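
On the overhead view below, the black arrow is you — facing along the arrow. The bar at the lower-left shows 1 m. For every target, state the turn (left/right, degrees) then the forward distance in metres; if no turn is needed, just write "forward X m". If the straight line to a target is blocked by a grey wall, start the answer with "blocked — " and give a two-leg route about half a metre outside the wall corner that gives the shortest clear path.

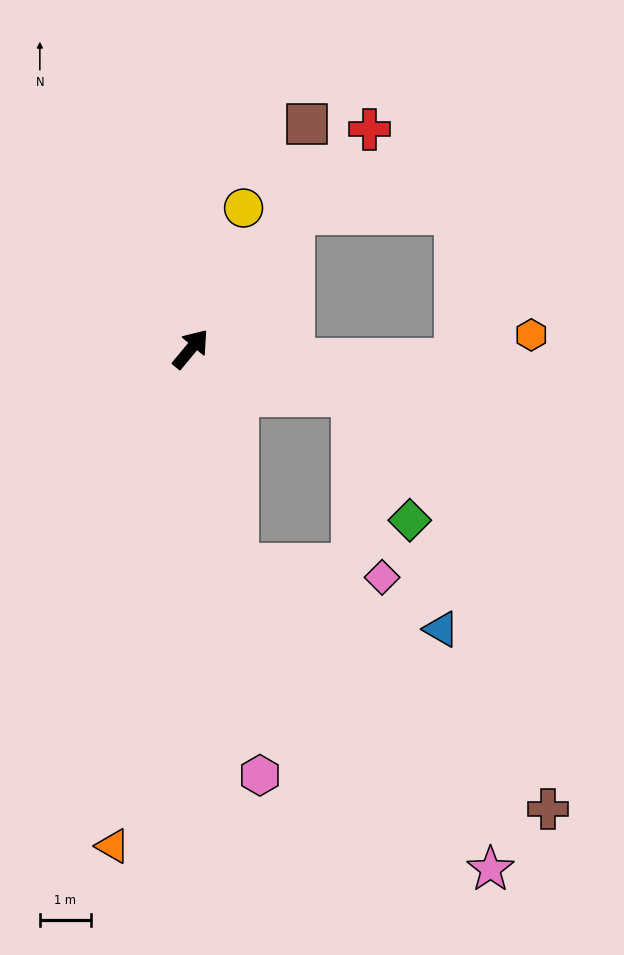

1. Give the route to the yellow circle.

turn left 19°, forward 2.9 m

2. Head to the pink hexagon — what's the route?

turn right 131°, forward 8.5 m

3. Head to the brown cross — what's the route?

blocked — turn right 128°, forward 4.3 m, then turn left 40°, forward 7.7 m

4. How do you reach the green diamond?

blocked — turn right 66°, forward 3.3 m, then turn right 50°, forward 2.7 m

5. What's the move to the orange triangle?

turn right 149°, forward 9.9 m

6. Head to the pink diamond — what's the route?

blocked — turn right 66°, forward 3.3 m, then turn right 65°, forward 3.6 m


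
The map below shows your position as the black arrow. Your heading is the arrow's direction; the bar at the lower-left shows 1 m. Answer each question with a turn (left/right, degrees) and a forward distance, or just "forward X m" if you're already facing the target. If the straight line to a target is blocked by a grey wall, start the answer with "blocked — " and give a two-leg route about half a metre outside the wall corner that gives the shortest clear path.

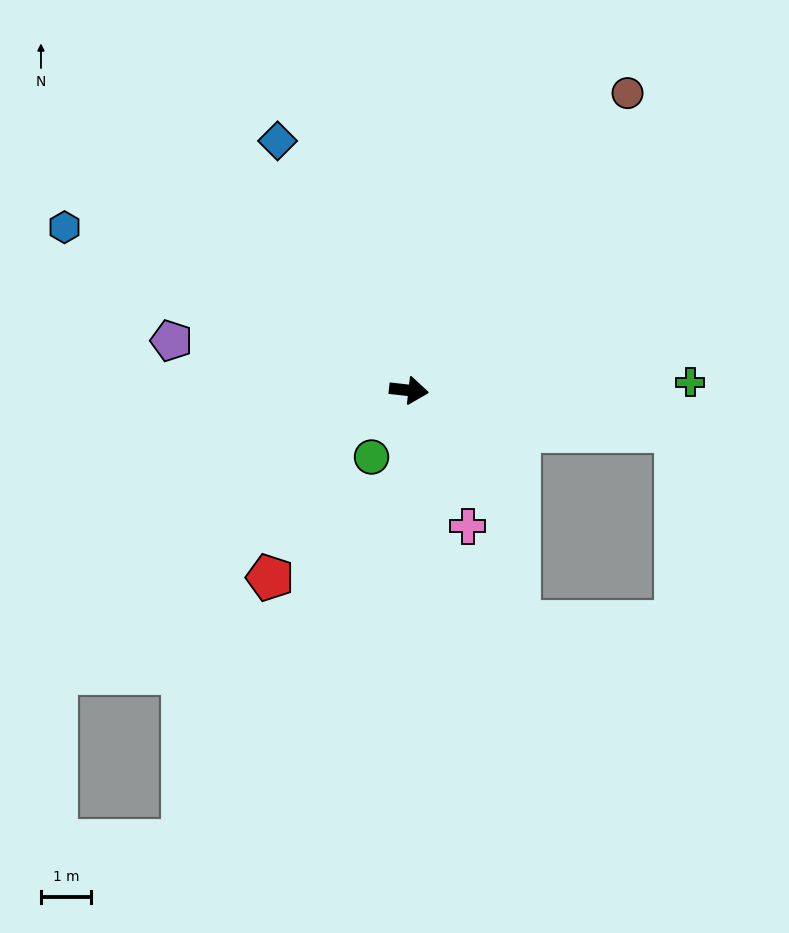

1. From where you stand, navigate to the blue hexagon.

turn left 161°, forward 7.6 m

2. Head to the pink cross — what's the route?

turn right 60°, forward 3.0 m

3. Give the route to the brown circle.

turn left 60°, forward 7.4 m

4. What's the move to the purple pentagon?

turn left 175°, forward 4.9 m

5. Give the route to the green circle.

turn right 113°, forward 1.5 m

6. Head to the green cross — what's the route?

turn left 8°, forward 5.6 m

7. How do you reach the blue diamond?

turn left 124°, forward 5.6 m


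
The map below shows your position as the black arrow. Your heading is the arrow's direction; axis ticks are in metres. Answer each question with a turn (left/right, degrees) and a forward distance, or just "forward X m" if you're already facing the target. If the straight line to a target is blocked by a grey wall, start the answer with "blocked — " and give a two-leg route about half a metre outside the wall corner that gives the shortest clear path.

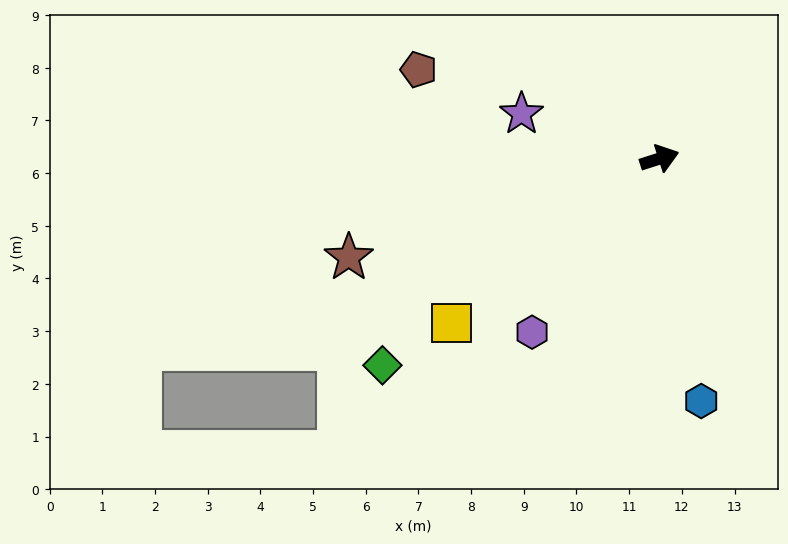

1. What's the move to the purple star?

turn left 144°, forward 2.8 m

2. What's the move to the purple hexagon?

turn right 144°, forward 4.1 m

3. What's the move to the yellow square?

turn right 159°, forward 5.0 m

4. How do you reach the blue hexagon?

turn right 98°, forward 4.7 m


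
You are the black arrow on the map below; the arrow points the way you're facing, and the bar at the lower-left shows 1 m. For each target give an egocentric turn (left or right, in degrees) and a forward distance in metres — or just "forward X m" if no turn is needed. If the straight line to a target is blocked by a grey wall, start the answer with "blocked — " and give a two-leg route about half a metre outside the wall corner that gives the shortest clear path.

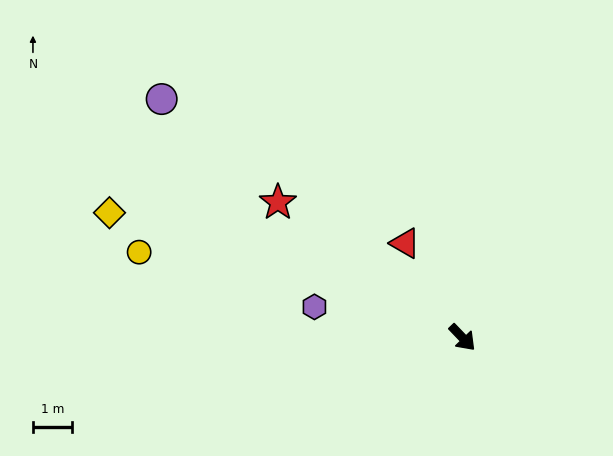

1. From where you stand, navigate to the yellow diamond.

turn right 153°, forward 9.6 m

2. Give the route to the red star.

turn right 170°, forward 5.9 m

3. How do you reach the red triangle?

turn left 167°, forward 2.8 m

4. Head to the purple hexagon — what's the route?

turn right 145°, forward 3.9 m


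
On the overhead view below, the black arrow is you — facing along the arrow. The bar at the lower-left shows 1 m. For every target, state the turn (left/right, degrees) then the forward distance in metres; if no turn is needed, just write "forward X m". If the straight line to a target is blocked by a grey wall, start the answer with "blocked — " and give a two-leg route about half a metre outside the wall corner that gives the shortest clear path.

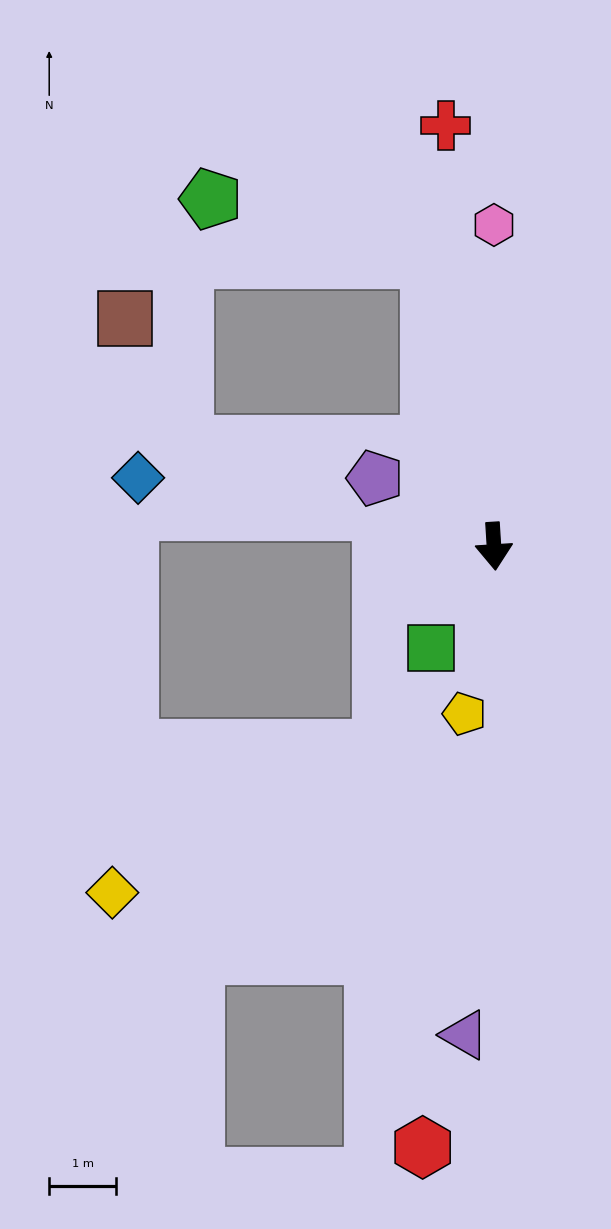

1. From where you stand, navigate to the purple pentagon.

turn right 123°, forward 2.1 m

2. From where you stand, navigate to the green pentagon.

blocked — turn right 171°, forward 4.4 m, then turn left 62°, forward 3.4 m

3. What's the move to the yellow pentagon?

turn right 14°, forward 2.5 m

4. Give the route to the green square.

turn right 35°, forward 1.8 m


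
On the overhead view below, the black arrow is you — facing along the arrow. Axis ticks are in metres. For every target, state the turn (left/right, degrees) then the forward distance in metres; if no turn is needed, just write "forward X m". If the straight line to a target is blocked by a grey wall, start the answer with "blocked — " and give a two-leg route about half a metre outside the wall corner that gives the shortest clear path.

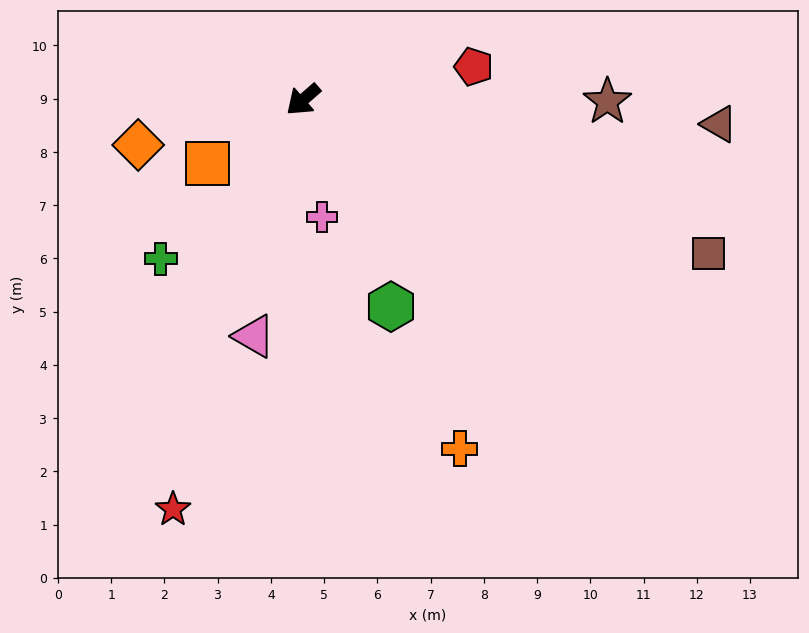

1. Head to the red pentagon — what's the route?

turn left 150°, forward 3.3 m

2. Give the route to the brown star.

turn left 138°, forward 5.7 m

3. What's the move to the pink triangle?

turn left 37°, forward 4.5 m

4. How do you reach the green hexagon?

turn left 72°, forward 4.2 m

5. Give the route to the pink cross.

turn left 58°, forward 2.2 m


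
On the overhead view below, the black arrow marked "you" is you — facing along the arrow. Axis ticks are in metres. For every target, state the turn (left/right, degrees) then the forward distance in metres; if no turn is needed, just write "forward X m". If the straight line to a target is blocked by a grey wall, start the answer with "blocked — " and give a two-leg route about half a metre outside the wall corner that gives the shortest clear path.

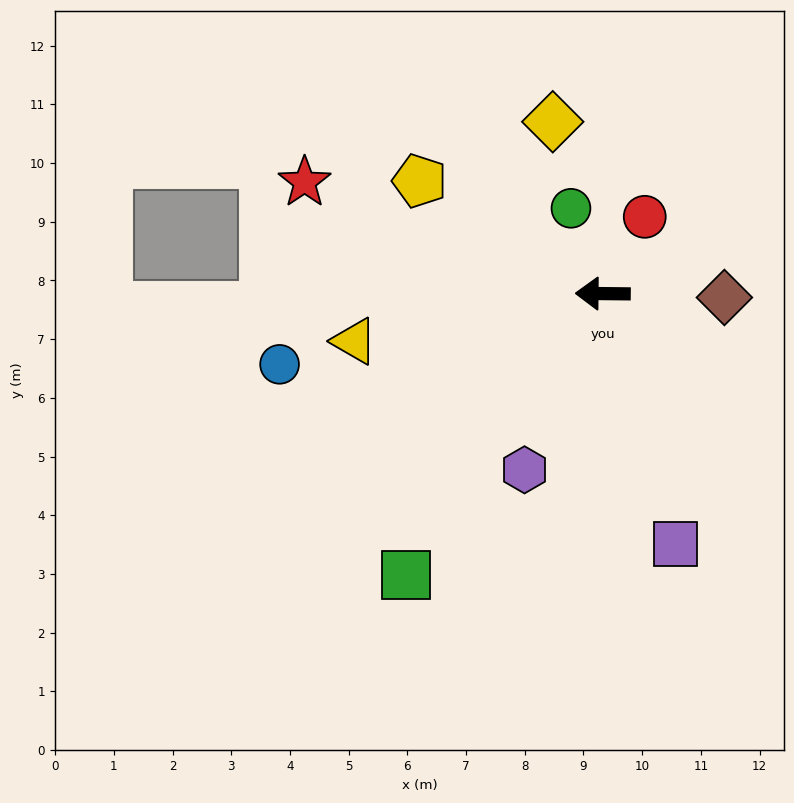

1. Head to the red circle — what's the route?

turn right 118°, forward 1.5 m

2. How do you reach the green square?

turn left 56°, forward 5.8 m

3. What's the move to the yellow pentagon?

turn right 31°, forward 3.7 m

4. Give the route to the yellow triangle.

turn left 11°, forward 4.3 m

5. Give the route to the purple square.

turn left 107°, forward 4.4 m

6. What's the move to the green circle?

turn right 69°, forward 1.6 m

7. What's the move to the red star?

turn right 20°, forward 5.4 m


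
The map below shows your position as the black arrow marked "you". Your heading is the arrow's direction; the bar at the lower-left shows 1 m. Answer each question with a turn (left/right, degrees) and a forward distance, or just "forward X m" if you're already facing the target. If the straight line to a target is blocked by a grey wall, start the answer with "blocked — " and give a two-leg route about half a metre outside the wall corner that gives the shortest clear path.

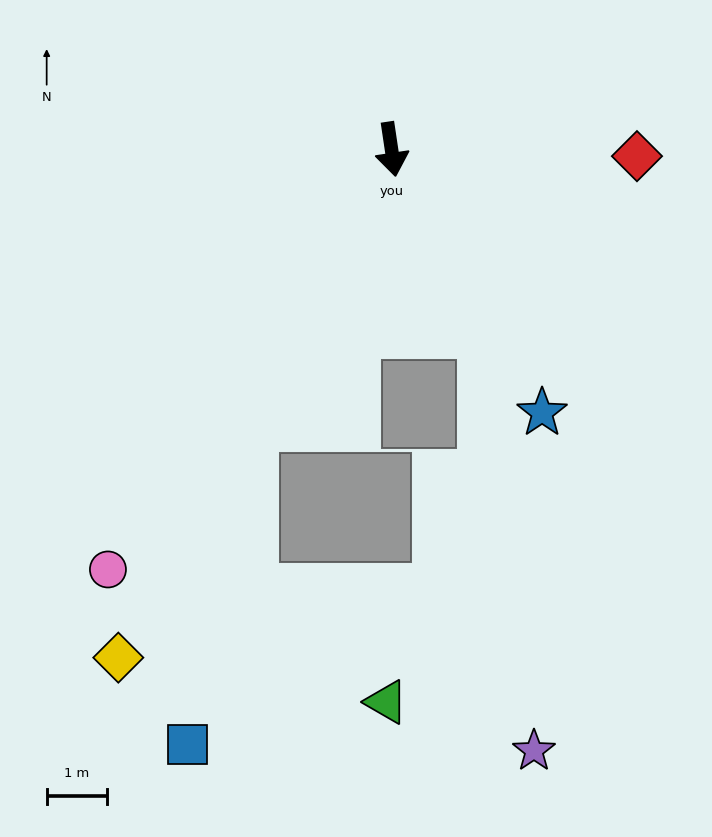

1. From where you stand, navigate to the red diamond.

turn left 80°, forward 4.1 m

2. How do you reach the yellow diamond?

turn right 37°, forward 9.5 m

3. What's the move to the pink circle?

turn right 43°, forward 8.4 m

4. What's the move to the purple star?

blocked — turn left 18°, forward 3.4 m, then turn right 20°, forward 7.0 m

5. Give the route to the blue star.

turn left 21°, forward 5.0 m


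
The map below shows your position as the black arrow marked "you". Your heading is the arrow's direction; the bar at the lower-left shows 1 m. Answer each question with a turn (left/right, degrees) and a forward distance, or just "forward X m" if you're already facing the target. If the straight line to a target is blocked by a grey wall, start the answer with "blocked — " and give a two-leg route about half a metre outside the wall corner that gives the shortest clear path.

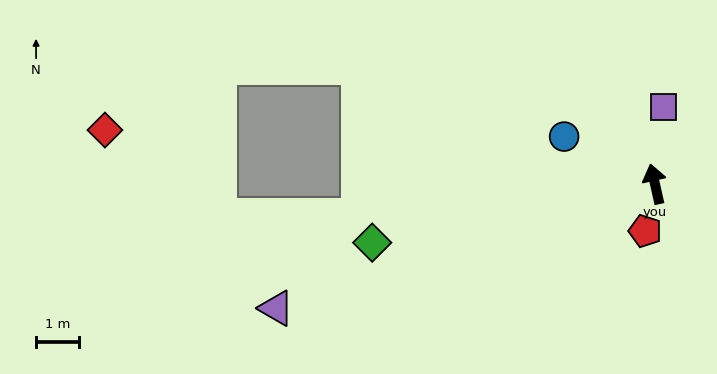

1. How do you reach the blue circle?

turn left 50°, forward 2.4 m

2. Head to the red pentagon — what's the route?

turn left 156°, forward 1.1 m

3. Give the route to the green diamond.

turn left 89°, forward 6.8 m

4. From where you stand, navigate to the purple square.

turn right 19°, forward 1.8 m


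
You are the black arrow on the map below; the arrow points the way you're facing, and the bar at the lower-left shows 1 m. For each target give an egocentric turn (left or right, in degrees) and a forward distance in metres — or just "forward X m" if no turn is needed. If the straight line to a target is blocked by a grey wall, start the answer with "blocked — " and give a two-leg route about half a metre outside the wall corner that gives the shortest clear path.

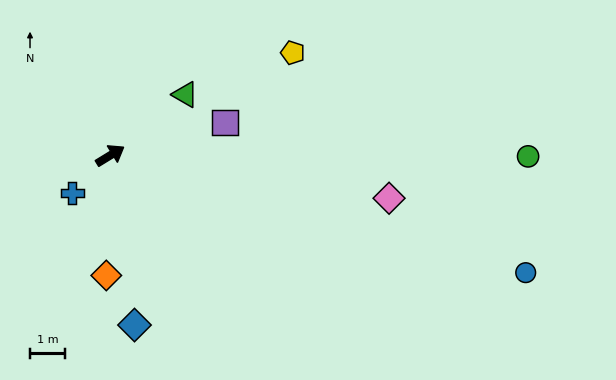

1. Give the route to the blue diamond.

turn right 113°, forward 4.9 m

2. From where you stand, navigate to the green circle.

turn right 32°, forward 11.9 m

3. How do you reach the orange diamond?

turn right 123°, forward 3.4 m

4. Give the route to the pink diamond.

turn right 40°, forward 8.0 m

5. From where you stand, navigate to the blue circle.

turn right 47°, forward 12.3 m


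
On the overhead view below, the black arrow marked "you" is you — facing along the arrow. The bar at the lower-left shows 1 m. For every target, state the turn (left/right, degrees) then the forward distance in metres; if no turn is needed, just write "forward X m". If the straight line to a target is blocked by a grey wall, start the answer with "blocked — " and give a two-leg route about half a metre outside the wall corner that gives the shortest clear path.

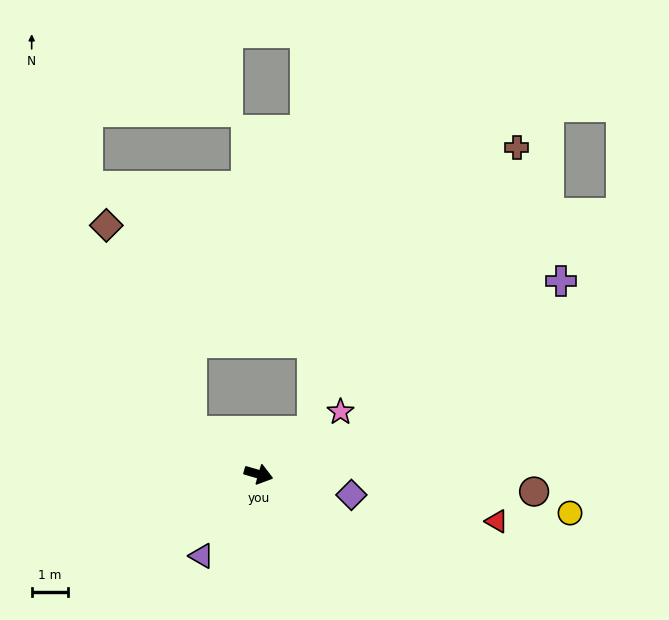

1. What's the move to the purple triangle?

turn right 109°, forward 2.7 m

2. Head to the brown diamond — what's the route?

blocked — turn left 163°, forward 2.2 m, then turn right 34°, forward 6.1 m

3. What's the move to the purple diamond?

turn left 3°, forward 2.6 m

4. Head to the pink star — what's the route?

turn left 53°, forward 2.8 m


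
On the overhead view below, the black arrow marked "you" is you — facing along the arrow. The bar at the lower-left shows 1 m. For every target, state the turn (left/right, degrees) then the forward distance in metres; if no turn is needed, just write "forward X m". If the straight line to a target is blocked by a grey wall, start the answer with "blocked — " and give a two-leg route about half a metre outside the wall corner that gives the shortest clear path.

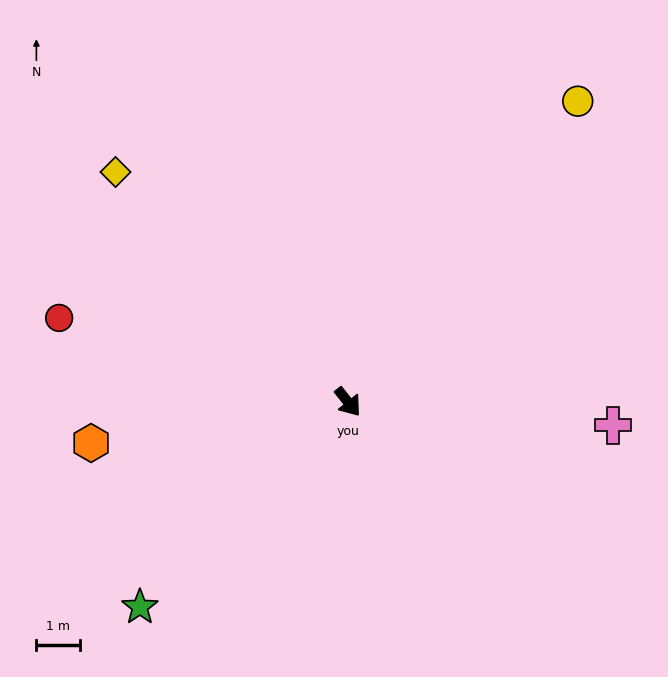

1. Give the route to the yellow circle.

turn left 104°, forward 8.6 m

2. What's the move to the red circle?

turn right 145°, forward 6.8 m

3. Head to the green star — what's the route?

turn right 84°, forward 6.7 m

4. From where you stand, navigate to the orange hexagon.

turn right 120°, forward 5.9 m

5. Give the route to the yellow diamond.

turn right 173°, forward 7.4 m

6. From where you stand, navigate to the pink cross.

turn left 46°, forward 6.1 m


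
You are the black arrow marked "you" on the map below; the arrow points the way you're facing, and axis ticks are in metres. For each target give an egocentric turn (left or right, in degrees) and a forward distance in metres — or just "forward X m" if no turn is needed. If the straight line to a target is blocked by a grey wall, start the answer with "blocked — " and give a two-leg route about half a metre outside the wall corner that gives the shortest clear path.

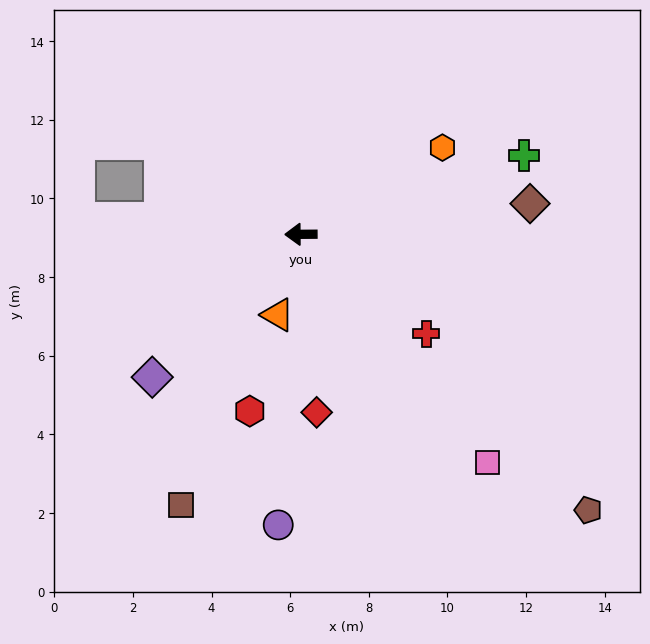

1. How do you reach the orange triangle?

turn left 73°, forward 2.1 m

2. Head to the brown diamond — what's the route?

turn right 173°, forward 5.9 m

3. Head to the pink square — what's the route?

turn left 129°, forward 7.5 m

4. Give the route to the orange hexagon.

turn right 149°, forward 4.2 m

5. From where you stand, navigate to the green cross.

turn right 161°, forward 6.0 m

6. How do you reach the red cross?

turn left 141°, forward 4.1 m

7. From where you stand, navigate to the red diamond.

turn left 95°, forward 4.5 m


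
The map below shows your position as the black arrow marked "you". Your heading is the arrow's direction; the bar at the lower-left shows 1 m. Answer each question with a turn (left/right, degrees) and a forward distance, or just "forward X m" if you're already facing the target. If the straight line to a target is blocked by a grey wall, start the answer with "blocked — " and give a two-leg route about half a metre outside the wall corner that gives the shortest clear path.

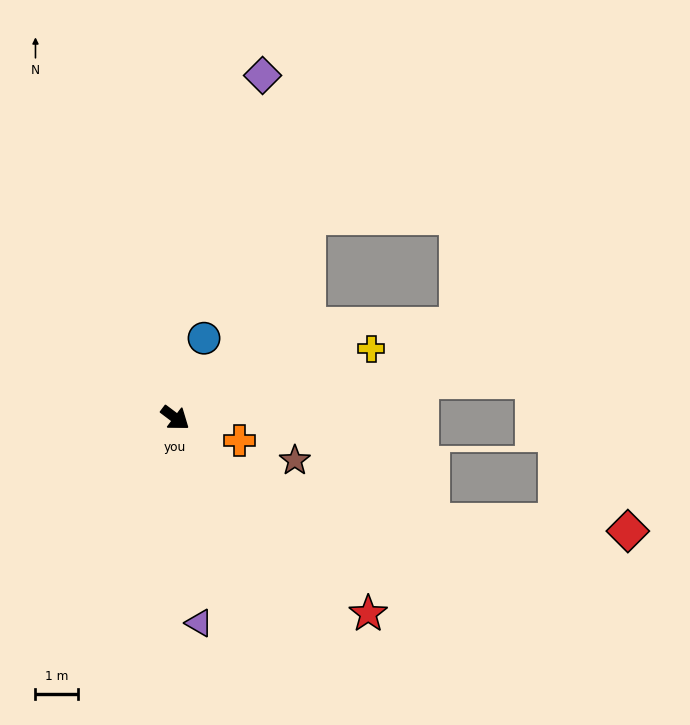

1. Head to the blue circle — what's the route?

turn left 107°, forward 2.0 m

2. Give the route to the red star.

turn right 8°, forward 6.4 m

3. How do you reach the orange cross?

turn left 18°, forward 1.6 m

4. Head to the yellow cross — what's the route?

turn left 56°, forward 4.8 m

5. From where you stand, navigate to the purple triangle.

turn right 46°, forward 4.8 m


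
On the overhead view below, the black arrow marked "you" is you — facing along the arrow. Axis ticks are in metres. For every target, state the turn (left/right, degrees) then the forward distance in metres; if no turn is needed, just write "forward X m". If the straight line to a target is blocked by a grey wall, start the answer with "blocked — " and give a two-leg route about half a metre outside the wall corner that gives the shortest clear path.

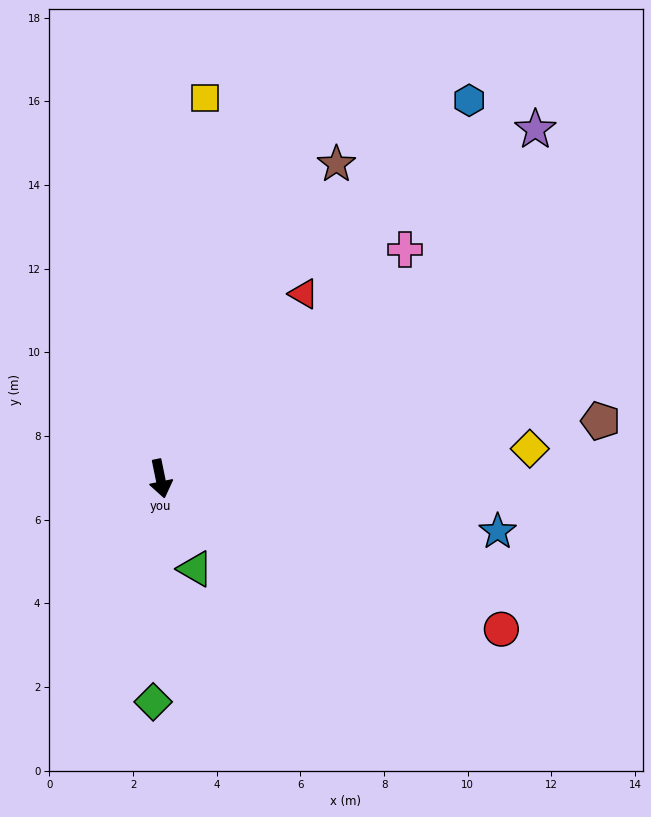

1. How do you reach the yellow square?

turn left 162°, forward 9.2 m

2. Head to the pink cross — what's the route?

turn left 122°, forward 8.0 m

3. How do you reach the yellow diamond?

turn left 83°, forward 8.9 m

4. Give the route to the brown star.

turn left 139°, forward 8.6 m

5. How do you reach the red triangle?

turn left 131°, forward 5.6 m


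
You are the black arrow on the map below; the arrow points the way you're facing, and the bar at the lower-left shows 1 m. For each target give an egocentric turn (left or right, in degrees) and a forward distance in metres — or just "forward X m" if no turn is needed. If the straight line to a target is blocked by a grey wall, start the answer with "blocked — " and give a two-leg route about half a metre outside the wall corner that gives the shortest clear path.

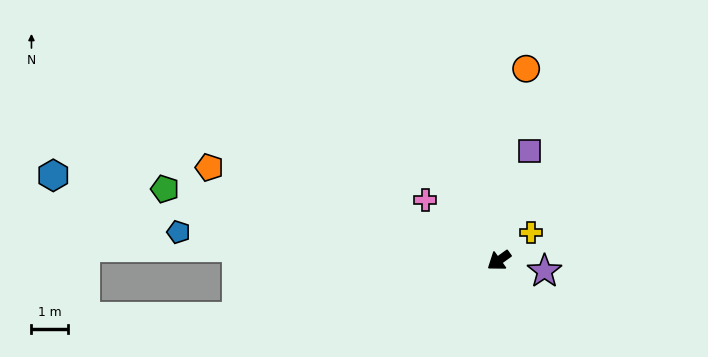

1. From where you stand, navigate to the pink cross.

turn right 75°, forward 2.6 m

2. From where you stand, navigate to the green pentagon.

turn right 48°, forward 9.5 m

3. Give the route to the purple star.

turn left 131°, forward 1.3 m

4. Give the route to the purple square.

turn right 141°, forward 3.1 m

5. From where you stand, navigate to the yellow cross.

turn right 174°, forward 1.2 m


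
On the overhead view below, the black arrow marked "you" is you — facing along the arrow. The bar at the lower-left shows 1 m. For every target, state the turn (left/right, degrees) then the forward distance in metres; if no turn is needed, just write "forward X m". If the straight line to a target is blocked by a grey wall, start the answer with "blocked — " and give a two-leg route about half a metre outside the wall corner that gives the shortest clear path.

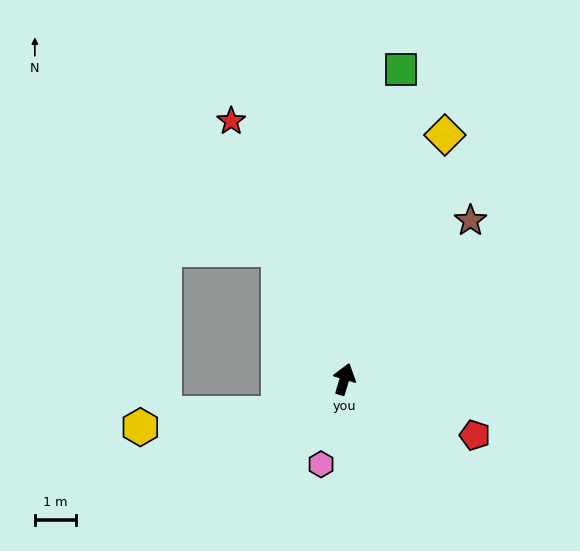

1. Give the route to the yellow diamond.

turn right 6°, forward 6.4 m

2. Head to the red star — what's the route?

turn left 40°, forward 6.8 m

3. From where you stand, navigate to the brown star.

turn right 22°, forward 4.9 m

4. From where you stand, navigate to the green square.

turn left 6°, forward 7.7 m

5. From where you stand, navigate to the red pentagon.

turn right 97°, forward 3.5 m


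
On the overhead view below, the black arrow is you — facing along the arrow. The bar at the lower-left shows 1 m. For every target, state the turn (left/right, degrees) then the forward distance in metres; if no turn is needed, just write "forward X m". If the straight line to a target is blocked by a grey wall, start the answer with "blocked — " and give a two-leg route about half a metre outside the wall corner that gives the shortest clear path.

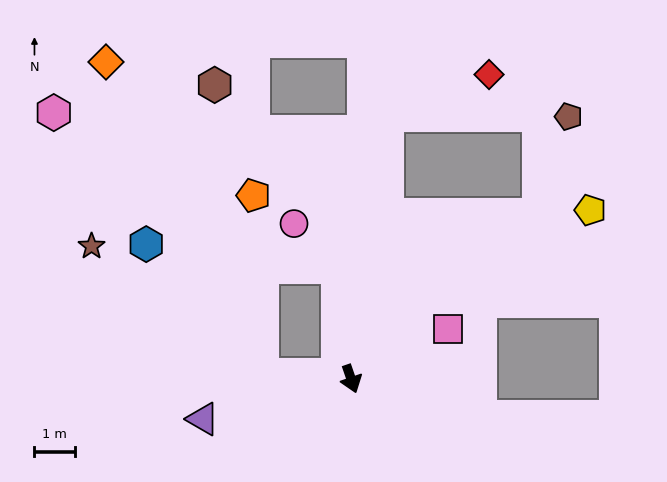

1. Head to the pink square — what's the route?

turn left 98°, forward 2.7 m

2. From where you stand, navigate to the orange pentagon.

blocked — turn right 111°, forward 2.2 m, then turn right 85°, forward 4.5 m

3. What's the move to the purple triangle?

turn right 94°, forward 3.8 m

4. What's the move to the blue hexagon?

blocked — turn right 111°, forward 2.2 m, then turn right 47°, forward 4.3 m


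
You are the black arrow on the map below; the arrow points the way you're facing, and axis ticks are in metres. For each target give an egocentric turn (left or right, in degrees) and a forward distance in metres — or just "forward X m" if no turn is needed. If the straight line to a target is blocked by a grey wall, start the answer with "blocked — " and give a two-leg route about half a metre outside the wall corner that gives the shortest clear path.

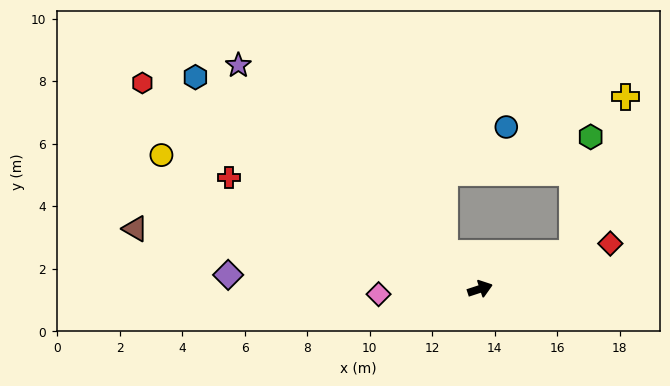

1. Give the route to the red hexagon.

turn left 130°, forward 12.6 m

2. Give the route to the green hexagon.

blocked — turn left 3°, forward 3.2 m, then turn left 60°, forward 3.8 m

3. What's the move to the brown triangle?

turn left 152°, forward 11.2 m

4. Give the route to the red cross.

turn left 138°, forward 8.8 m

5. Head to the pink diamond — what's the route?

turn left 165°, forward 3.2 m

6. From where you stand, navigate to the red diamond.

forward 4.4 m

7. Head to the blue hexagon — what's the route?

turn left 125°, forward 11.3 m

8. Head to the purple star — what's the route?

turn left 119°, forward 10.5 m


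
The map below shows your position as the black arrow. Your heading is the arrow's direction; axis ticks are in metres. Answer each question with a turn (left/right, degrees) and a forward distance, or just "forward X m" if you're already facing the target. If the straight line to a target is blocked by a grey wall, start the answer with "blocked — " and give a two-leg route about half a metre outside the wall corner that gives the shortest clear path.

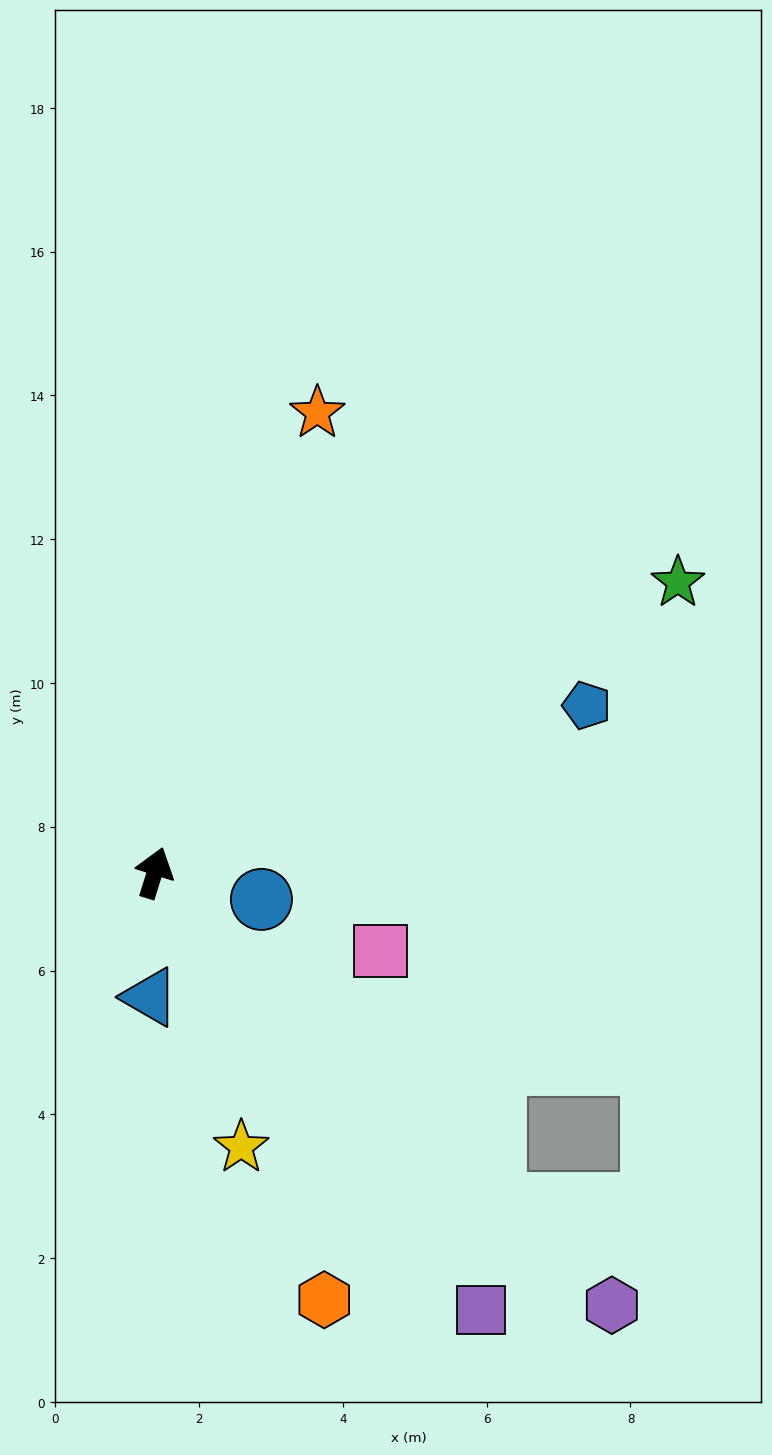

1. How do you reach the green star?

turn right 44°, forward 8.3 m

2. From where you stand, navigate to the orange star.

turn right 2°, forward 6.8 m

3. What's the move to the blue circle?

turn right 87°, forward 1.5 m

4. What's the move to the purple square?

turn right 126°, forward 7.6 m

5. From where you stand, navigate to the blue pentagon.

turn right 51°, forward 6.4 m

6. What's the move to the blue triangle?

turn right 165°, forward 1.7 m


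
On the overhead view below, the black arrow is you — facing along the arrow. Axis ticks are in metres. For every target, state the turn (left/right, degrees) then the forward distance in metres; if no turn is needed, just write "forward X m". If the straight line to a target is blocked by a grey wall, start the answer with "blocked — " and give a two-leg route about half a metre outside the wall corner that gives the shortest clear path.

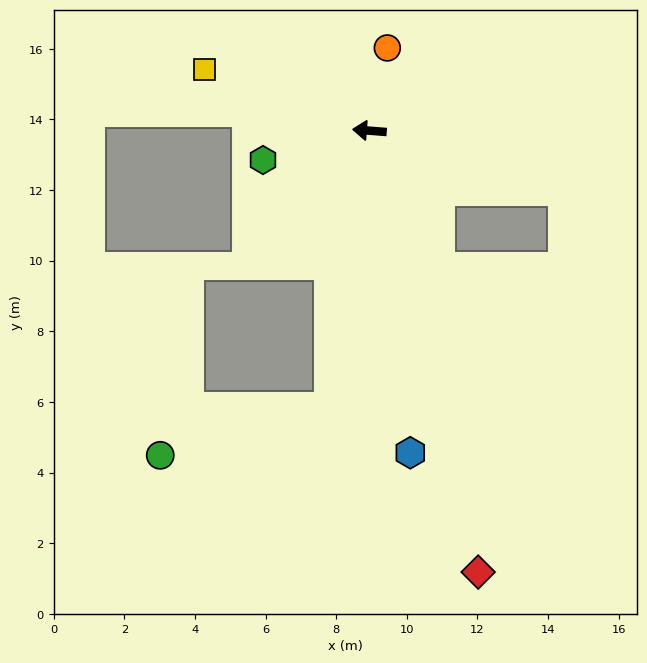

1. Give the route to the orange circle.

turn right 98°, forward 2.4 m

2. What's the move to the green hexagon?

turn left 20°, forward 3.1 m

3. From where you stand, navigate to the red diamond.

turn left 108°, forward 12.9 m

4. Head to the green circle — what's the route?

blocked — turn left 86°, forward 7.9 m, then turn right 65°, forward 5.0 m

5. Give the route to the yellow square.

turn right 16°, forward 5.0 m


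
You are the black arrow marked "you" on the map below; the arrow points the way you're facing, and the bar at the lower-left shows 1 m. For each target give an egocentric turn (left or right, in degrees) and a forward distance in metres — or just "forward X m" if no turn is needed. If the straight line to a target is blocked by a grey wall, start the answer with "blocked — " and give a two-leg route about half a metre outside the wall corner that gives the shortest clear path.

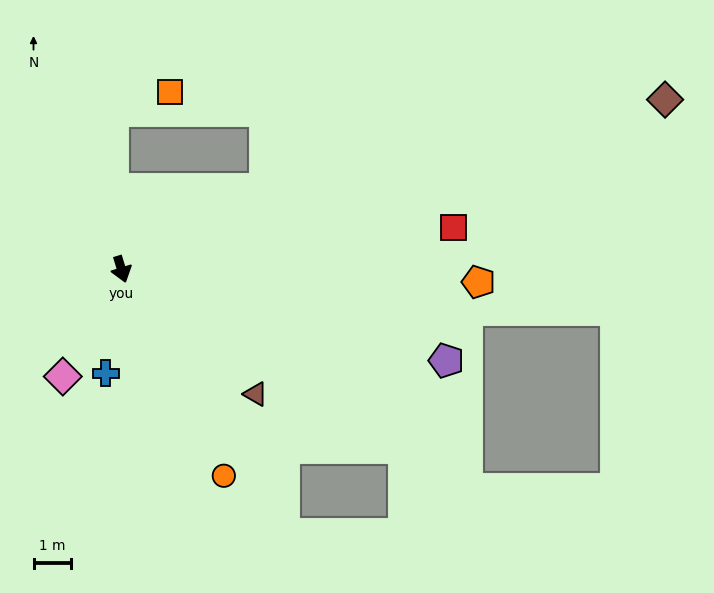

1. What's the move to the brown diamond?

turn left 90°, forward 15.1 m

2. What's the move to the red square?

turn left 80°, forward 8.9 m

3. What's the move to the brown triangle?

turn left 30°, forward 4.9 m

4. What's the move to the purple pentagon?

turn left 57°, forward 9.0 m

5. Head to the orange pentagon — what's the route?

turn left 71°, forward 9.5 m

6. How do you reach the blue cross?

turn right 26°, forward 2.8 m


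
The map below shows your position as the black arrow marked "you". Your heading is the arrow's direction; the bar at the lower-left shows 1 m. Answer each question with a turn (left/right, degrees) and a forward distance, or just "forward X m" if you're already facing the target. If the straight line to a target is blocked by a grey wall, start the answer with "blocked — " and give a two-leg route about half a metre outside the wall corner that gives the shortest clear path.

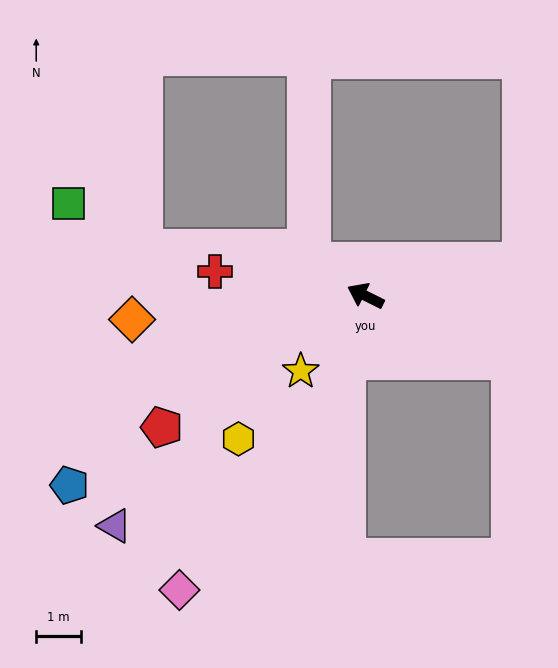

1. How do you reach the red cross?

turn left 17°, forward 3.4 m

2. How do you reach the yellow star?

turn left 76°, forward 2.2 m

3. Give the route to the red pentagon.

turn left 59°, forward 5.4 m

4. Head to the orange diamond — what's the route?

turn left 32°, forward 5.2 m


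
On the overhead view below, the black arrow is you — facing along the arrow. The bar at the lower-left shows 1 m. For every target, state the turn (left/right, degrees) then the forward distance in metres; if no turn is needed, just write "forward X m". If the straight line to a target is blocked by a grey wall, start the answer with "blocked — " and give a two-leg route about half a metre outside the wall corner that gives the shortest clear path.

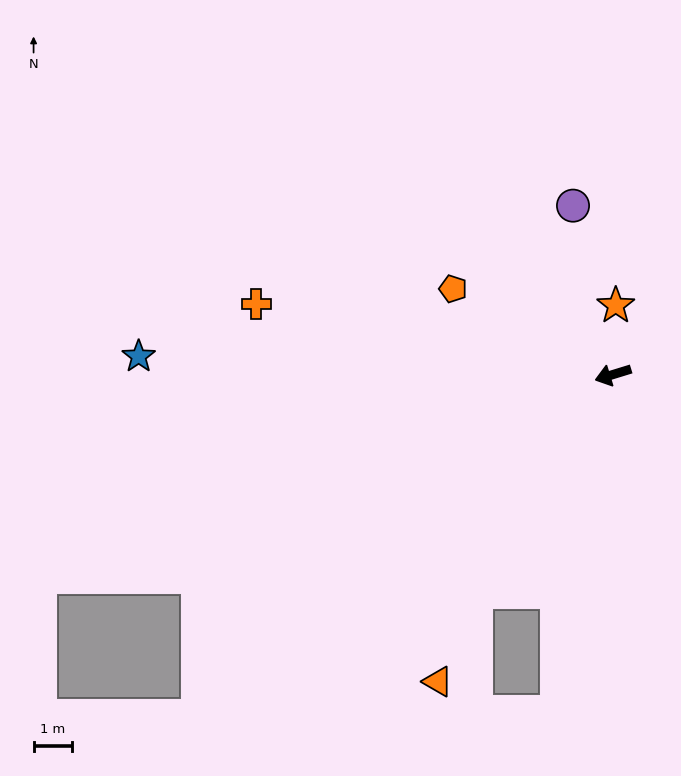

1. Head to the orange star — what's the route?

turn right 109°, forward 1.8 m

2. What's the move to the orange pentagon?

turn right 45°, forward 4.7 m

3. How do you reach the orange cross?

turn right 28°, forward 9.4 m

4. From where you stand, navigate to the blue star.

turn right 19°, forward 12.3 m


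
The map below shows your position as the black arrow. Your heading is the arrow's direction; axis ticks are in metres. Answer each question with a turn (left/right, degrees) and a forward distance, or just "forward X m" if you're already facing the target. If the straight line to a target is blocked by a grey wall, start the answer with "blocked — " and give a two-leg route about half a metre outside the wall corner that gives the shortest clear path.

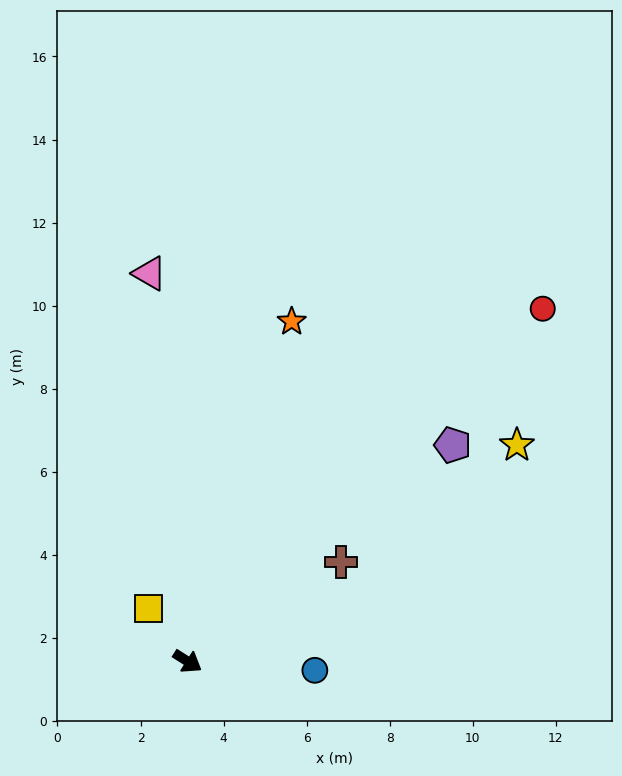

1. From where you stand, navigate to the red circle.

turn left 77°, forward 12.1 m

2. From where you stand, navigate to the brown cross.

turn left 65°, forward 4.4 m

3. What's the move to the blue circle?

turn left 28°, forward 3.1 m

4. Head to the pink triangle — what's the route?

turn left 128°, forward 9.4 m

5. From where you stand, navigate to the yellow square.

turn left 159°, forward 1.6 m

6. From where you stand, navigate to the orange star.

turn left 105°, forward 8.6 m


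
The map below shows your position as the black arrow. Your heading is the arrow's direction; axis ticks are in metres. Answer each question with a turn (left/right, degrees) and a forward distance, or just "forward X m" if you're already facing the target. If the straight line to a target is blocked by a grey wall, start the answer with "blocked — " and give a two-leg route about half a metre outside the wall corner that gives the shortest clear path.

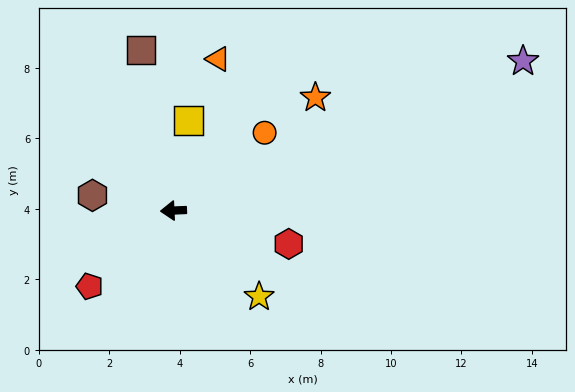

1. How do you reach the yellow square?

turn right 102°, forward 2.6 m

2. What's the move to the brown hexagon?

turn right 13°, forward 2.3 m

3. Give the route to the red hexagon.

turn left 161°, forward 3.4 m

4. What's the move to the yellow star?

turn left 132°, forward 3.4 m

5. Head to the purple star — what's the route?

turn right 159°, forward 10.8 m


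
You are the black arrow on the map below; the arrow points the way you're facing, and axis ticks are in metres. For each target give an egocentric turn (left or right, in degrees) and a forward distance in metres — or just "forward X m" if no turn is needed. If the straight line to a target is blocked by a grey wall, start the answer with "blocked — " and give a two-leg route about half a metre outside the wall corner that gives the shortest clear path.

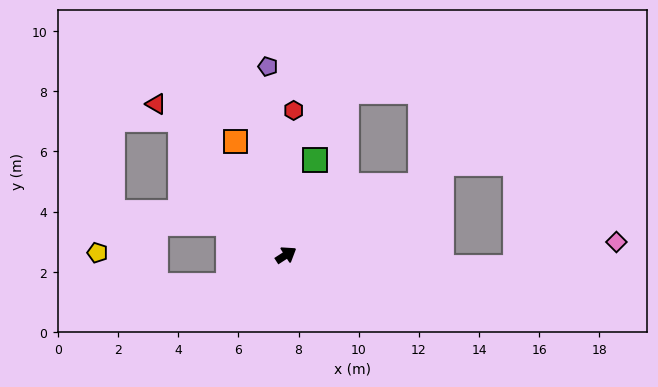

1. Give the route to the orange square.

turn left 81°, forward 4.1 m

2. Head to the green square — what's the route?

turn left 40°, forward 3.3 m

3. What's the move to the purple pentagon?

turn left 63°, forward 6.3 m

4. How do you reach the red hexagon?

turn left 54°, forward 4.8 m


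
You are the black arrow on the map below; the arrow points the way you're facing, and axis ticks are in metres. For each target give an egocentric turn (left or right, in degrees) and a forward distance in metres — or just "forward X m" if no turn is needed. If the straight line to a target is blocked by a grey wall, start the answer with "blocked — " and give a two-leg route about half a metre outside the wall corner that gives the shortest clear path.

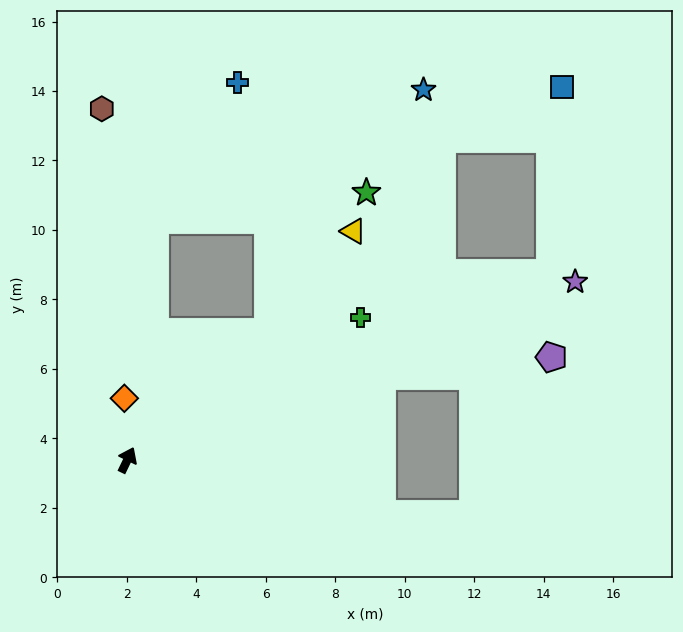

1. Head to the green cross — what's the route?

turn right 33°, forward 7.9 m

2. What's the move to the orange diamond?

turn left 28°, forward 1.8 m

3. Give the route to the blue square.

blocked — turn right 41°, forward 13.3 m, then turn left 63°, forward 5.4 m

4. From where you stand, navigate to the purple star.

turn right 43°, forward 13.9 m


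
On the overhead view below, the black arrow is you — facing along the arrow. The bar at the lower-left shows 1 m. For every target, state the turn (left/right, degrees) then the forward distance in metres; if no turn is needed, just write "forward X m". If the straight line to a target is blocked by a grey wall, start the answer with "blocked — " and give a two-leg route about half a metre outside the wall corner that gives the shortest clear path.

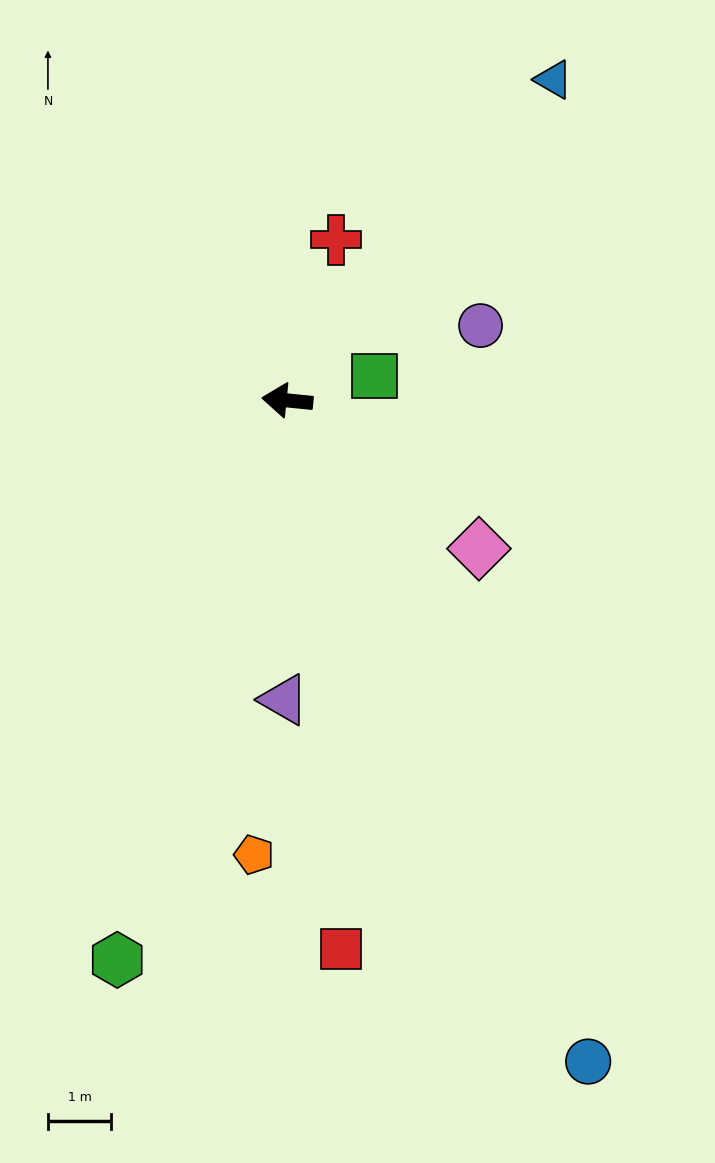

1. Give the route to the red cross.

turn right 101°, forward 2.7 m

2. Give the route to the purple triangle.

turn left 95°, forward 4.7 m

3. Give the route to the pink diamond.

turn left 148°, forward 3.8 m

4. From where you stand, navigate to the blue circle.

turn left 120°, forward 11.5 m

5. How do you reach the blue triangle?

turn right 124°, forward 6.6 m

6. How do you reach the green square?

turn right 159°, forward 1.4 m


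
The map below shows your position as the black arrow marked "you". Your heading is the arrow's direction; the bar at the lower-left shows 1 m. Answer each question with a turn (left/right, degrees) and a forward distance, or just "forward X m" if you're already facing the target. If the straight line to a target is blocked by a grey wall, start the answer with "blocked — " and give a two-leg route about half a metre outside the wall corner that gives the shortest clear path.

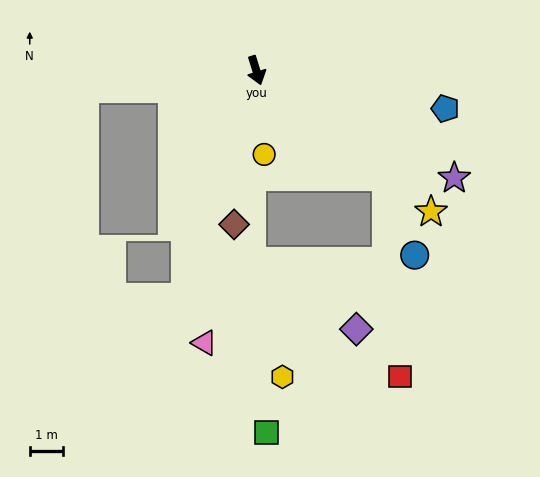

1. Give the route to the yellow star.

turn left 34°, forward 6.7 m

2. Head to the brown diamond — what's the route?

turn right 25°, forward 4.6 m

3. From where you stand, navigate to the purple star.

turn left 44°, forward 6.7 m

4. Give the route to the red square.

blocked — turn left 33°, forward 5.0 m, then turn right 46°, forward 5.9 m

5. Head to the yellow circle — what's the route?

turn right 12°, forward 2.5 m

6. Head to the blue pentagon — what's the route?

turn left 61°, forward 5.7 m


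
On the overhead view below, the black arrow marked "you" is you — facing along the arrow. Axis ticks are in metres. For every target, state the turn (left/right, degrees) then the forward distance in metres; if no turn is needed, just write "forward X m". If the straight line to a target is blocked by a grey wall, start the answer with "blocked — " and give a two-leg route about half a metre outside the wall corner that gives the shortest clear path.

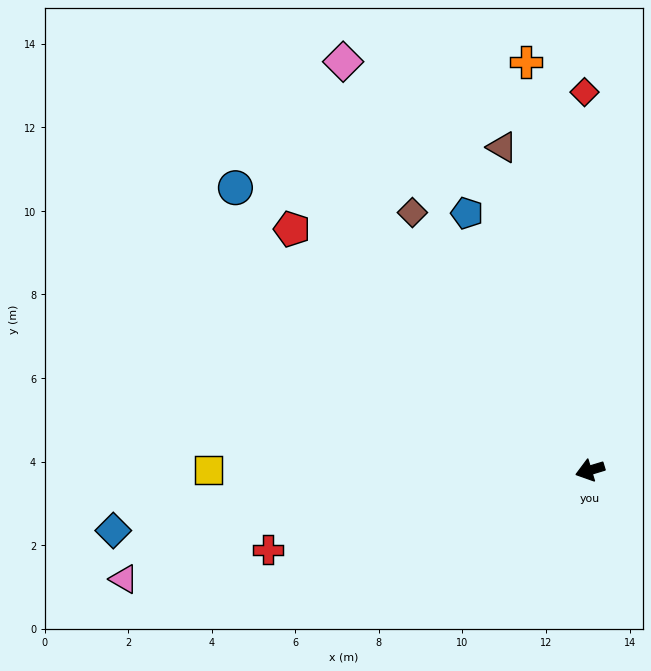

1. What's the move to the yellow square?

turn right 17°, forward 9.1 m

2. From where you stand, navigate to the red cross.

turn right 3°, forward 7.9 m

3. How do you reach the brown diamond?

turn right 72°, forward 7.5 m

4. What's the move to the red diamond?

turn right 106°, forward 9.1 m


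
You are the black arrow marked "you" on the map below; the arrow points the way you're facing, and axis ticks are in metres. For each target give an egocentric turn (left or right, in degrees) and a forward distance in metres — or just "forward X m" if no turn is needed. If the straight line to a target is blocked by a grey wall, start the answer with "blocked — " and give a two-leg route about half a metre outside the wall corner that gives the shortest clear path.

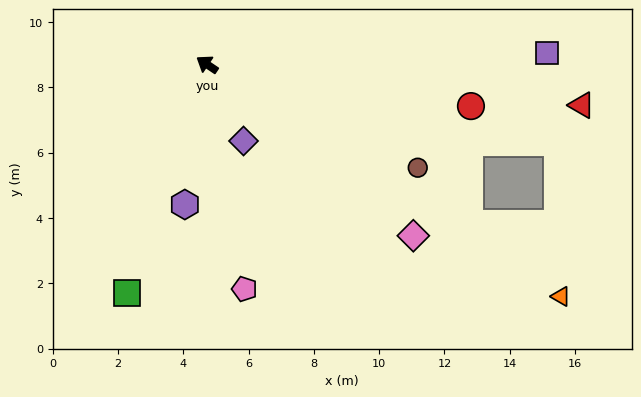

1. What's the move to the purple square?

turn right 144°, forward 10.4 m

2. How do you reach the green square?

turn left 105°, forward 7.4 m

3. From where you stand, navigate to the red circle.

turn right 155°, forward 8.2 m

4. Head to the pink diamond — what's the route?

turn left 174°, forward 8.2 m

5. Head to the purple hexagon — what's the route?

turn left 115°, forward 4.3 m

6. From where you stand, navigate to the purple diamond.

turn left 149°, forward 2.6 m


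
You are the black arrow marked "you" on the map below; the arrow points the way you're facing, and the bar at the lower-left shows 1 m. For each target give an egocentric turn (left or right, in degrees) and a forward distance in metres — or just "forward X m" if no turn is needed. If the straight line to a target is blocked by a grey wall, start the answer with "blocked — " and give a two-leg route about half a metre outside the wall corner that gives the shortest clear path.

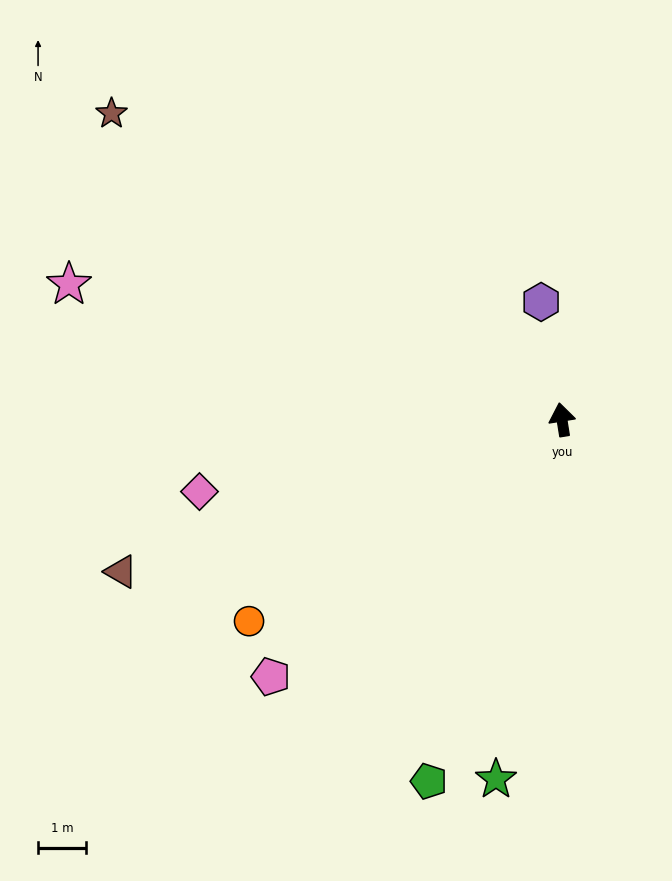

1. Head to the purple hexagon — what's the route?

forward 2.5 m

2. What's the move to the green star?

turn left 161°, forward 7.6 m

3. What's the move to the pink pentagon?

turn left 122°, forward 8.1 m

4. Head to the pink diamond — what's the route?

turn left 92°, forward 7.7 m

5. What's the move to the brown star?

turn left 47°, forward 11.3 m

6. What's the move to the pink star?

turn left 66°, forward 10.6 m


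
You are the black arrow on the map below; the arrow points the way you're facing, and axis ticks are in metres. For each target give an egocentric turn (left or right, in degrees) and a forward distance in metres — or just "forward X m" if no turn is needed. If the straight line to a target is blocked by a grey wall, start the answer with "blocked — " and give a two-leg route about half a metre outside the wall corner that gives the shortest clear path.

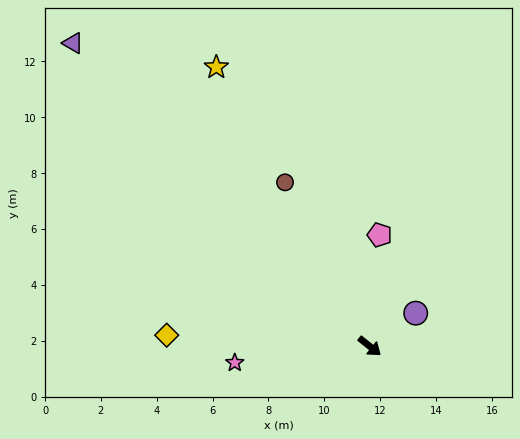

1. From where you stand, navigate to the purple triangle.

turn left 173°, forward 15.2 m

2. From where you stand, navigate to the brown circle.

turn left 156°, forward 6.6 m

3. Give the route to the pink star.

turn right 134°, forward 4.9 m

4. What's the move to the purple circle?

turn left 74°, forward 2.0 m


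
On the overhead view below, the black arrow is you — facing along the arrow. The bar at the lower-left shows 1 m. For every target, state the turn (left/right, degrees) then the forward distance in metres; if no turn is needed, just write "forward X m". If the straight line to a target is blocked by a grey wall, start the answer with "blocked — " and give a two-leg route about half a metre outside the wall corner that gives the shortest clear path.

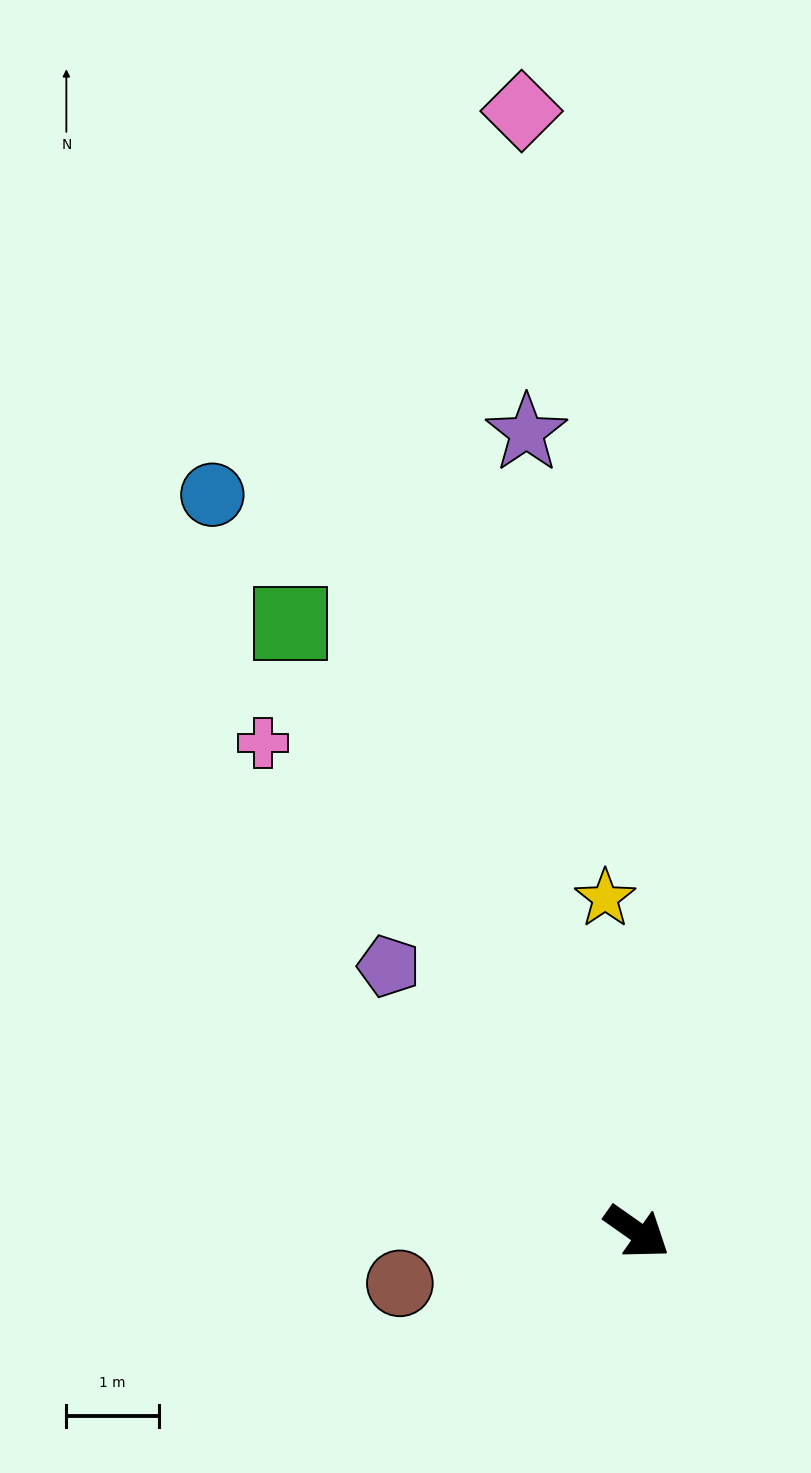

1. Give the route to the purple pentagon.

turn left 168°, forward 3.9 m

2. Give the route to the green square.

turn left 155°, forward 7.6 m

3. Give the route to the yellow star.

turn left 131°, forward 3.6 m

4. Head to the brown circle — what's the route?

turn right 133°, forward 2.6 m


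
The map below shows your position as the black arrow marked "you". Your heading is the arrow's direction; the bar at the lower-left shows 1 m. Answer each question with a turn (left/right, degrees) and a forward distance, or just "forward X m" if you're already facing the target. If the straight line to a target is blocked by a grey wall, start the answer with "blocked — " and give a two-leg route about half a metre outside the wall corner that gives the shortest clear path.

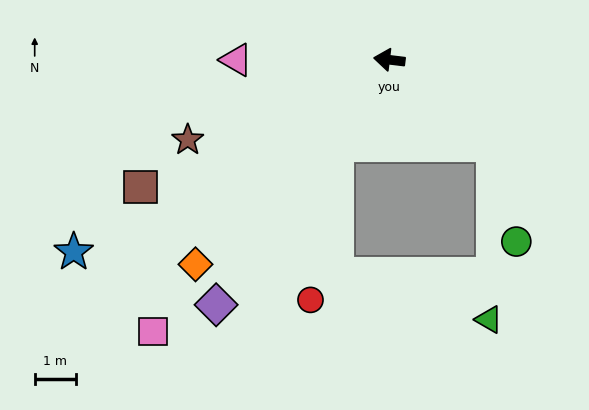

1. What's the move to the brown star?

turn left 29°, forward 5.3 m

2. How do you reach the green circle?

blocked — turn left 148°, forward 3.3 m, then turn right 38°, forward 2.4 m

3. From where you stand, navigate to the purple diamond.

turn left 62°, forward 7.3 m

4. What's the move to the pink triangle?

turn left 7°, forward 3.7 m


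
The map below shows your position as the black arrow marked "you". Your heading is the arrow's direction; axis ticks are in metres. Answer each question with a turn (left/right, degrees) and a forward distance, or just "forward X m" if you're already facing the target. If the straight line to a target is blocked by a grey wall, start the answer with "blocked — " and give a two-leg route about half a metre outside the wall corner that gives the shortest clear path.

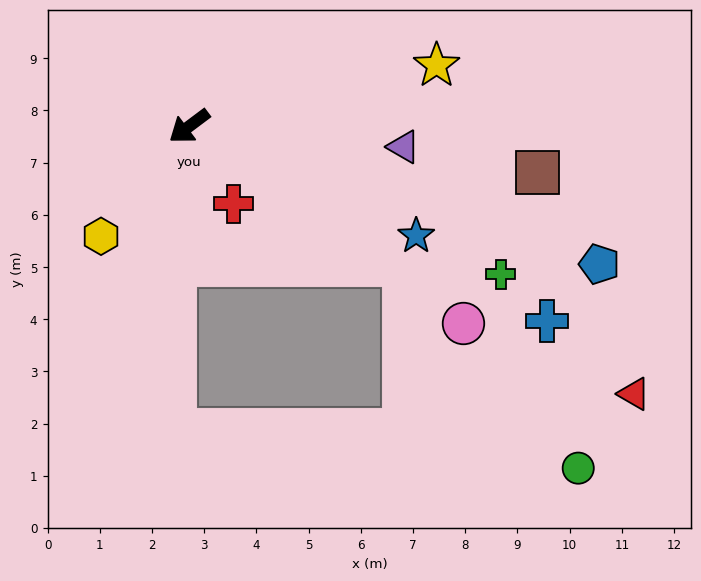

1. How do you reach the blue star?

turn left 117°, forward 4.8 m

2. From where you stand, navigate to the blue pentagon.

turn left 125°, forward 8.3 m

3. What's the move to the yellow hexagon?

turn left 14°, forward 2.7 m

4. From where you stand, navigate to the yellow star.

turn left 157°, forward 4.9 m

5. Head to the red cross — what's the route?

turn left 83°, forward 1.7 m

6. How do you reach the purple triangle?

turn left 138°, forward 4.1 m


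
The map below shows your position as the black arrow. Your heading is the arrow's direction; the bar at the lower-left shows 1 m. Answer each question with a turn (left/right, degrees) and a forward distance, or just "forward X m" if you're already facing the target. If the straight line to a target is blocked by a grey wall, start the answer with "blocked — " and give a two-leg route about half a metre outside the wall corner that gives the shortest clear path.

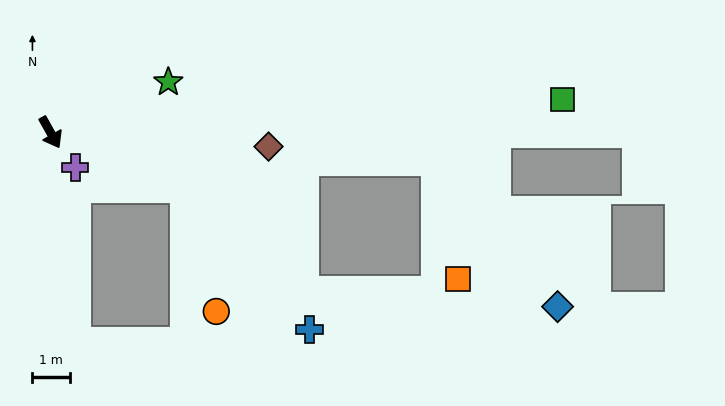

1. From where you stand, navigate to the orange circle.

blocked — turn left 39°, forward 3.9 m, then turn right 55°, forward 3.4 m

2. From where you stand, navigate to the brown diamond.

turn left 57°, forward 5.8 m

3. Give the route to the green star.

turn left 84°, forward 3.4 m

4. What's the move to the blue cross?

blocked — turn left 39°, forward 3.9 m, then turn right 28°, forward 5.0 m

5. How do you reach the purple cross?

turn left 6°, forward 1.1 m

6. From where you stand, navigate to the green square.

turn left 64°, forward 13.6 m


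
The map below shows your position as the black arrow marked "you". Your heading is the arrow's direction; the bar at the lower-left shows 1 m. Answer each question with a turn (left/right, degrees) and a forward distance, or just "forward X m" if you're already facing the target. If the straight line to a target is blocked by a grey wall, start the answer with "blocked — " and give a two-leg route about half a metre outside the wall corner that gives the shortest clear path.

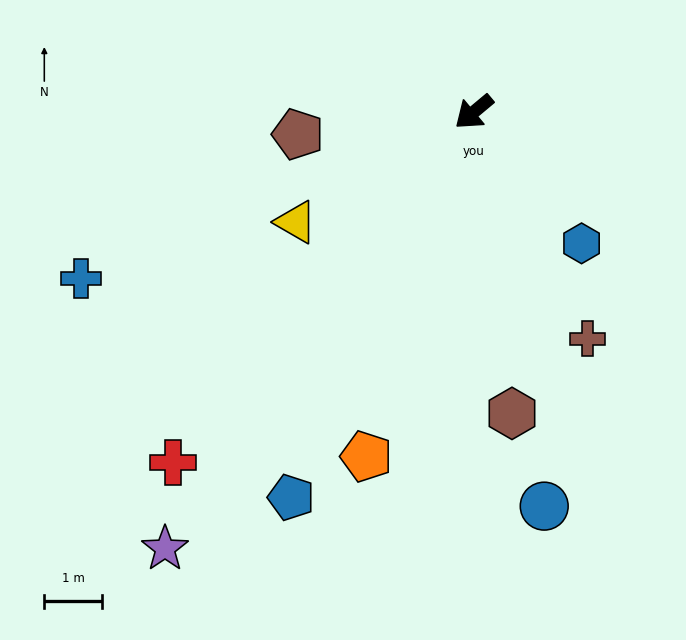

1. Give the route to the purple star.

turn left 15°, forward 9.2 m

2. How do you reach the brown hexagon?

turn left 57°, forward 5.2 m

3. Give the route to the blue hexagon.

turn left 89°, forward 2.9 m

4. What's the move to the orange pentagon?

turn left 33°, forward 6.2 m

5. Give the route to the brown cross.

turn left 77°, forward 4.4 m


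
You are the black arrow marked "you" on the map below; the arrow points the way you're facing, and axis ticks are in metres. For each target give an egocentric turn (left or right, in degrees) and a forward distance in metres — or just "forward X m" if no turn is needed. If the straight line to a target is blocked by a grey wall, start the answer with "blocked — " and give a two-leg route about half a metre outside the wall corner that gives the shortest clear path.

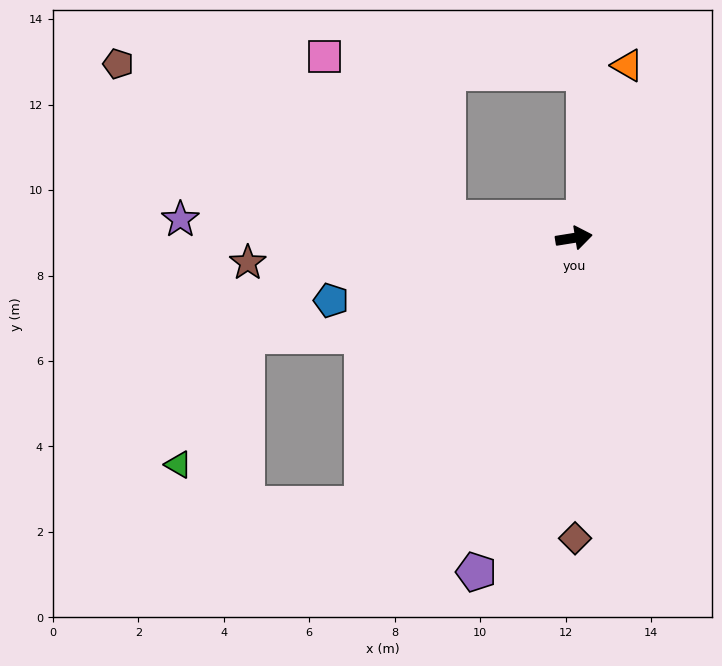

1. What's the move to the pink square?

blocked — turn left 162°, forward 3.0 m, then turn right 44°, forward 4.8 m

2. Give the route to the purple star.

turn left 168°, forward 9.2 m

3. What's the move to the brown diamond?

turn right 99°, forward 7.0 m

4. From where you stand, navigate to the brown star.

turn left 175°, forward 7.7 m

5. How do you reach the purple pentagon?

turn right 115°, forward 8.1 m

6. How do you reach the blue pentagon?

turn right 175°, forward 5.9 m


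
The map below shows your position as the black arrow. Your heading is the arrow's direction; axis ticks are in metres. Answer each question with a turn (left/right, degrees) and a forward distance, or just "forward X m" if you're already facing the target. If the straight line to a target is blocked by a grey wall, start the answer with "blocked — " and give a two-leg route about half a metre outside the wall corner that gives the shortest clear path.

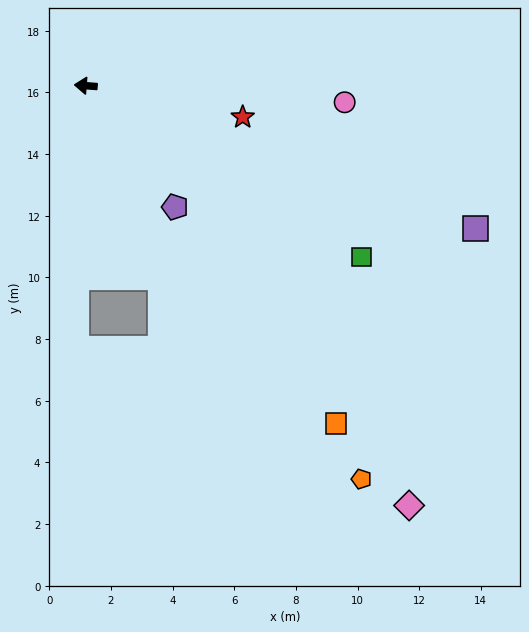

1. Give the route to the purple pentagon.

turn left 131°, forward 4.9 m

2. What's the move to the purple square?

turn left 164°, forward 13.5 m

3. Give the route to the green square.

turn left 152°, forward 10.5 m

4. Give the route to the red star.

turn left 173°, forward 5.2 m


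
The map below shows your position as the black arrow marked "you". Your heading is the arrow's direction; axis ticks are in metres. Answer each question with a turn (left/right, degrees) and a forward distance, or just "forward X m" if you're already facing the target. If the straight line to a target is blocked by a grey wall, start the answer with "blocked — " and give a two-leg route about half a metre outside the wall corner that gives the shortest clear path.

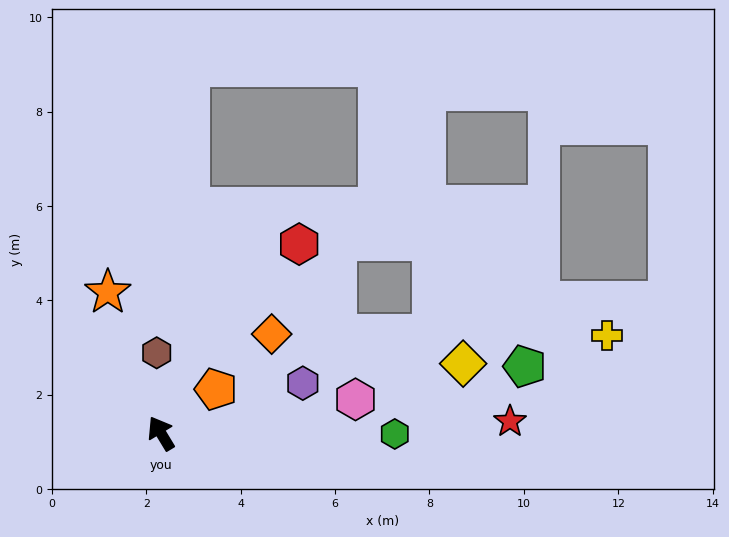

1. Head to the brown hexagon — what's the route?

turn right 28°, forward 1.7 m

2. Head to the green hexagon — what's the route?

turn right 121°, forward 5.0 m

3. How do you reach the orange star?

turn right 11°, forward 3.2 m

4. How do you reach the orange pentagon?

turn right 82°, forward 1.5 m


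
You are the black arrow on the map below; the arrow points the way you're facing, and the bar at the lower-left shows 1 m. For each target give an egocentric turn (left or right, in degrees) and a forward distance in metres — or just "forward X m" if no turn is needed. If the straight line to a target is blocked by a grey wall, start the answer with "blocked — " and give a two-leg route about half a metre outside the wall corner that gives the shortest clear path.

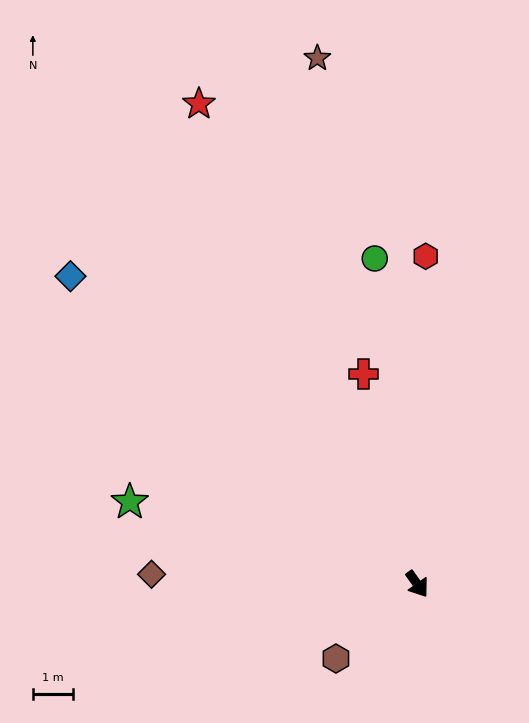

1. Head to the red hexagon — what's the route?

turn left 143°, forward 8.3 m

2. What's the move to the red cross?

turn left 159°, forward 5.5 m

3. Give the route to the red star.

turn left 169°, forward 13.3 m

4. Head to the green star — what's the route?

turn right 141°, forward 7.5 m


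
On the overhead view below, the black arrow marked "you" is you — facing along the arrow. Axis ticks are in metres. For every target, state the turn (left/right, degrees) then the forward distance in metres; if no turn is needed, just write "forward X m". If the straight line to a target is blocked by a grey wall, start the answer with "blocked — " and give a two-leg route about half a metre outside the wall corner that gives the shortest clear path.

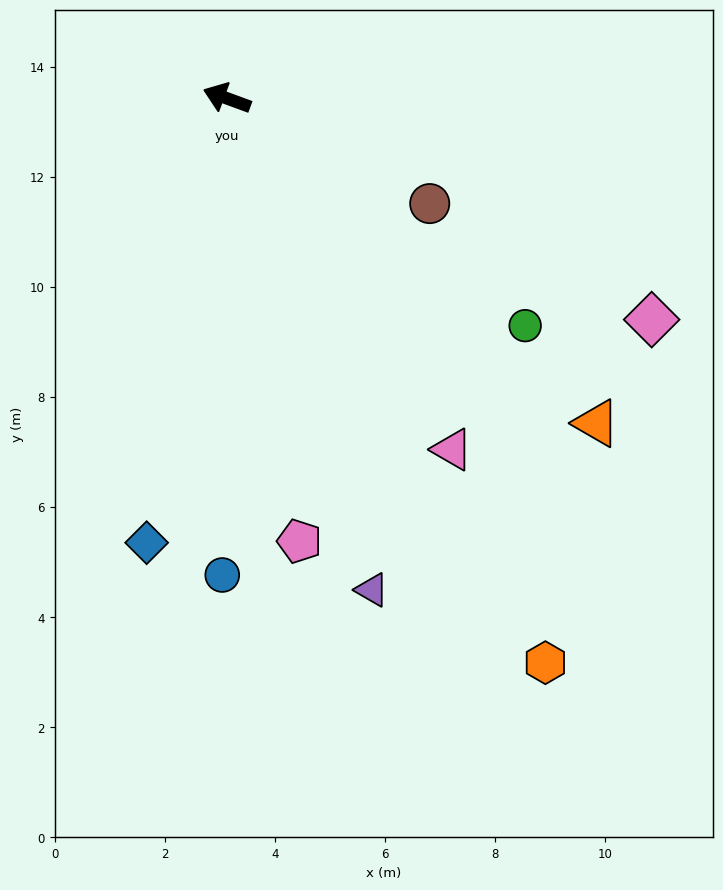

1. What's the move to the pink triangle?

turn left 143°, forward 7.6 m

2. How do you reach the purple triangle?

turn left 127°, forward 9.3 m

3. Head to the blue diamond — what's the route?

turn left 100°, forward 8.2 m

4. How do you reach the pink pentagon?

turn left 119°, forward 8.2 m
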